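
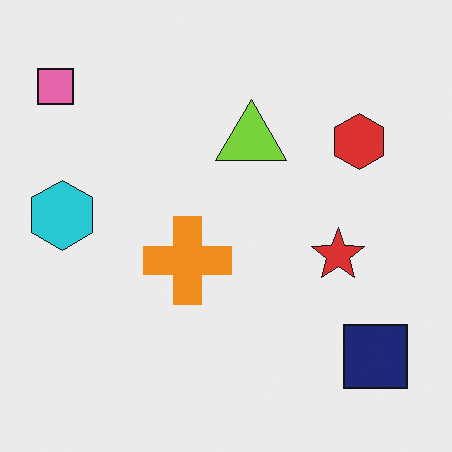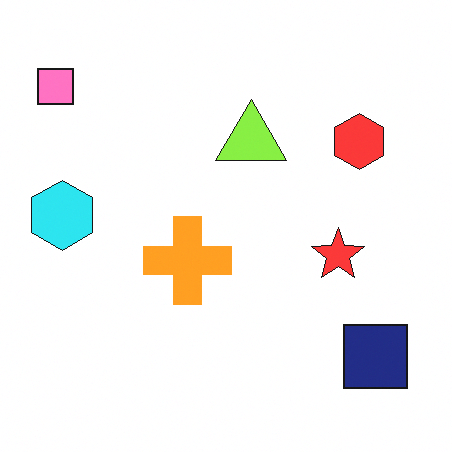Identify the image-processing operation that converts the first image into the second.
Brightened a little.

Every pixel — background and shapes alike — is uniformly brightened.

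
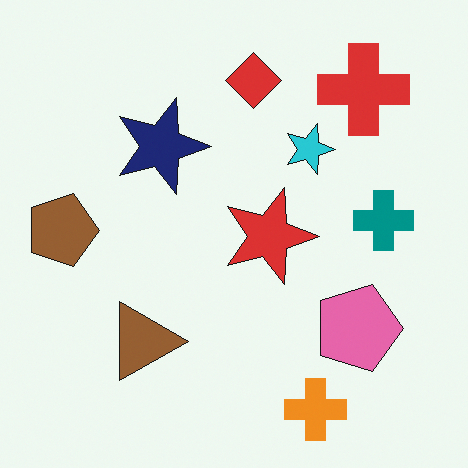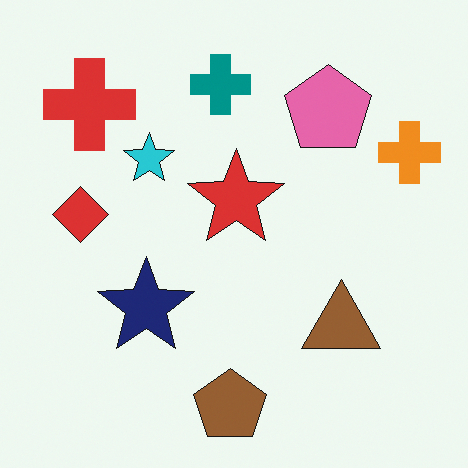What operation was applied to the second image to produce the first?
This is the original image rotated 90° clockwise.

The red cross sits in the top-left of the second image and the top-right of the first — consistent with a whole-image 90° clockwise rotation.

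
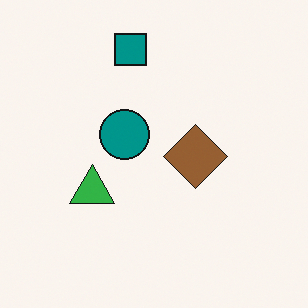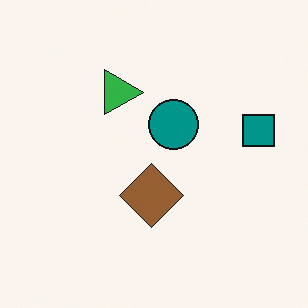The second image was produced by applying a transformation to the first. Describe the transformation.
The transformation is: rotated 90° clockwise.

The teal square sits in the top of the first image and the right of the second — consistent with a whole-image 90° clockwise rotation.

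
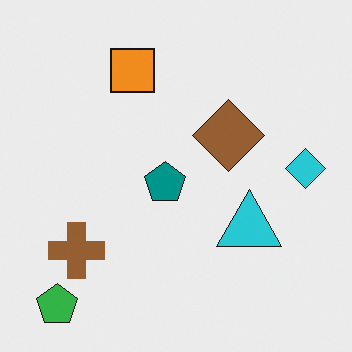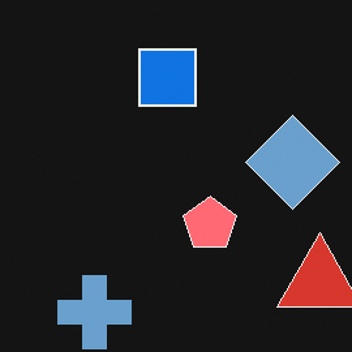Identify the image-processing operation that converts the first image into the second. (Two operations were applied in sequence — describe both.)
The transformation is: color-inverted (negative), then cropped slightly and scaled back up.

The light background has become dark and every shape's color is its complement — a photographic negative. The visible shapes are larger and the field of view is narrower; shapes near the original edges may be partly or wholly outside the frame — a crop-and-rescale.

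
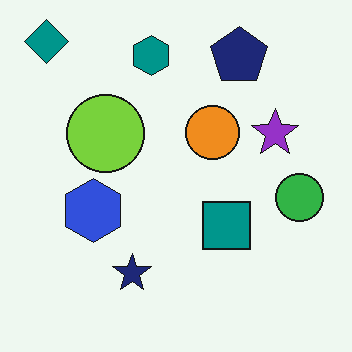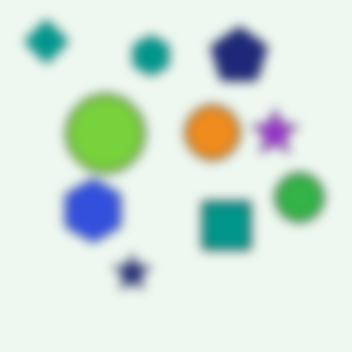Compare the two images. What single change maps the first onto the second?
The second image is the first heavily blurred.

Shape edges and outlines are uniformly softened across the whole image.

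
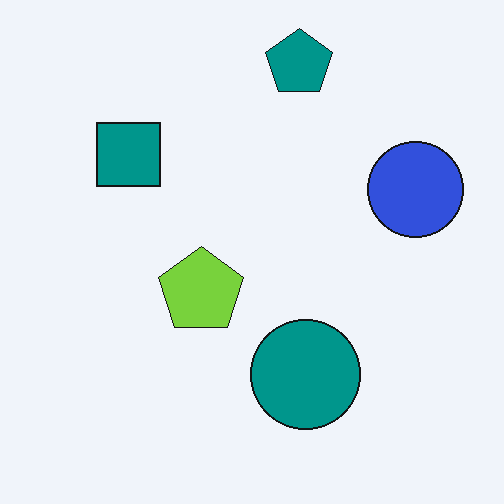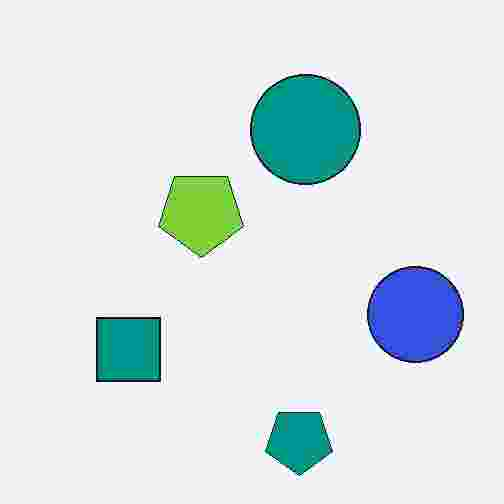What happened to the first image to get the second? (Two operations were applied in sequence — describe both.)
The image was flipped vertically (top ↔ bottom), then heavily JPEG-compressed with obvious blocking artifacts.

The teal pentagon is in the top of the first image and the bottom of the second — shapes on opposite sides of the horizontal midline have swapped in a mirror flip. Blocky 8×8 compression artifacts appear around shape edges and the flat background shows ringing — characteristic JPEG degradation.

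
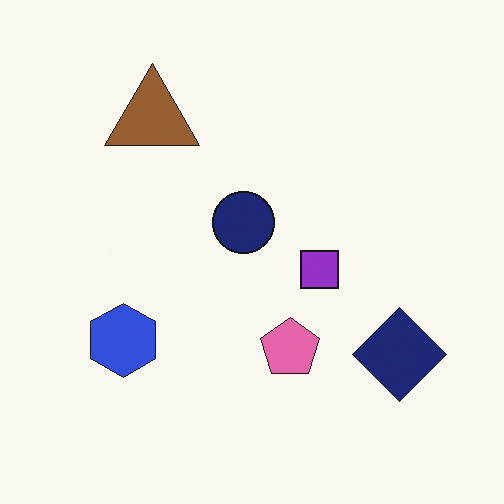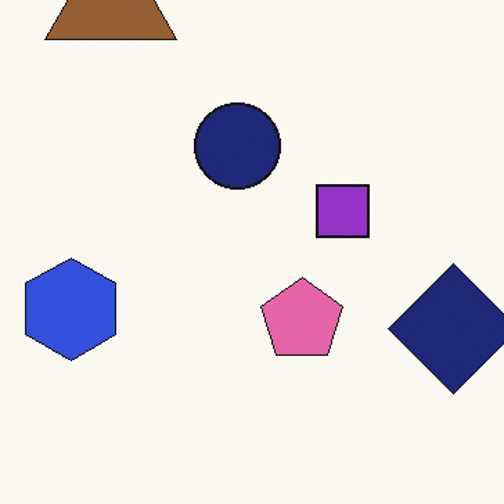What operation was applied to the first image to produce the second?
The transformation is: cropped slightly and scaled back up.

The visible shapes are larger and the field of view is narrower; shapes near the original edges may be partly or wholly outside the frame — a crop-and-rescale.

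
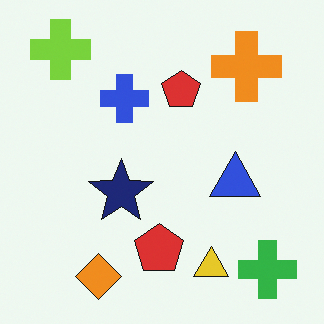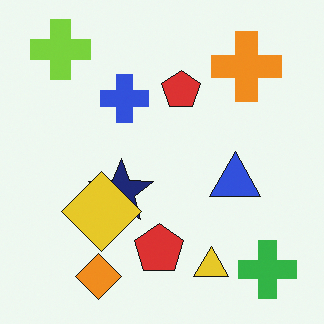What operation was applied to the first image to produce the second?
This is the original image overlaid with an additional yellow diamond.

A yellow diamond appears in the second image that is absent from the first.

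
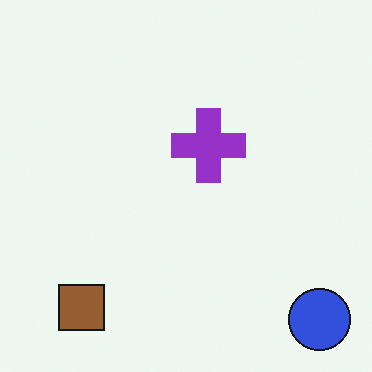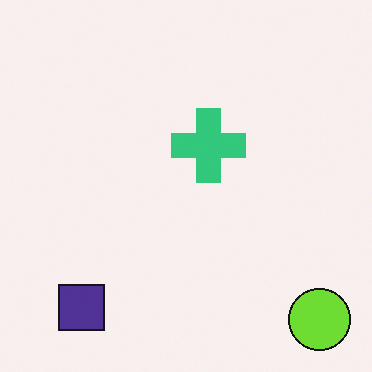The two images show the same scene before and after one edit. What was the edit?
The image was hue-shifted by a large amount.

Every shape's color has rotated by the same amount around the hue wheel — a uniform hue shift.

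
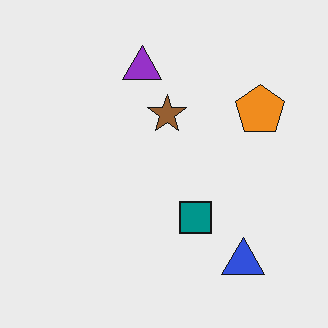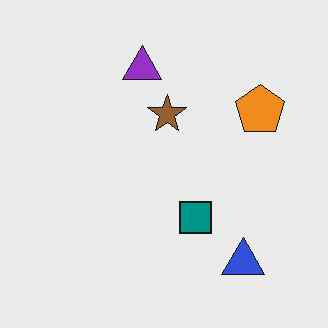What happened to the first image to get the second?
The image was given moderate JPEG compression.

Blocky 8×8 compression artifacts appear around shape edges and the flat background shows ringing — characteristic JPEG degradation.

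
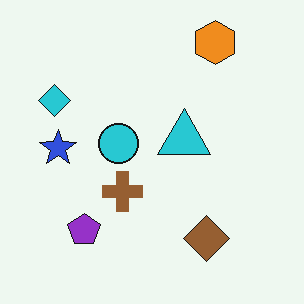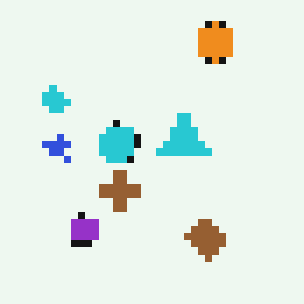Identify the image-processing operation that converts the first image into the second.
Moderately pixelated.

Shapes are reduced to large square blocks; fine edges and outlines are lost — a downscale-then-upscale (mosaic) effect.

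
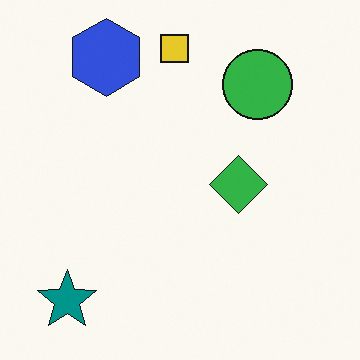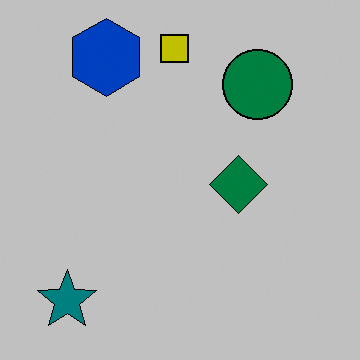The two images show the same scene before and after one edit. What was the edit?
The second image is the first heavily posterized to just a handful of flat colors.

Each flat color has snapped to a coarser quantized level — most visibly, the near-white background has dropped to a flat grey.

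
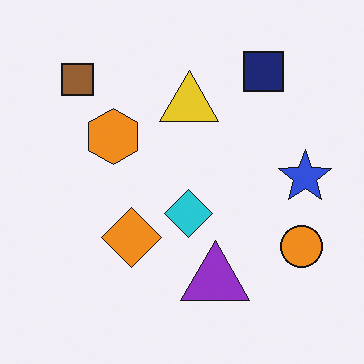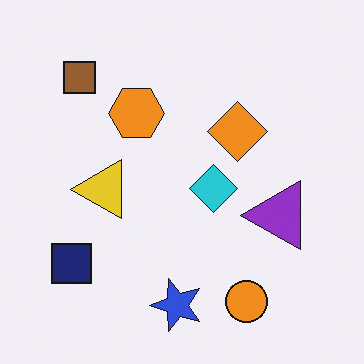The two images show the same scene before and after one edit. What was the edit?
The second image is the first transposed (reflected across the top-left ↔ bottom-right diagonal).

Shapes have swapped their row and column positions — what was in the top-right is now in the bottom-left — a diagonal reflection.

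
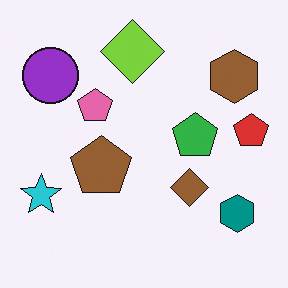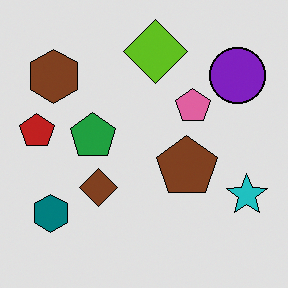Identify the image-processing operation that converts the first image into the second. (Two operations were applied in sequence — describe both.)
The second image is the first flipped horizontally (left ↔ right), then moderately posterized.

The red pentagon is in the right of the first image and the left of the second — shapes on opposite sides of the vertical midline have swapped in a mirror flip. Each flat color has snapped to a coarser quantized level — most visibly, the near-white background has dropped to a flat grey.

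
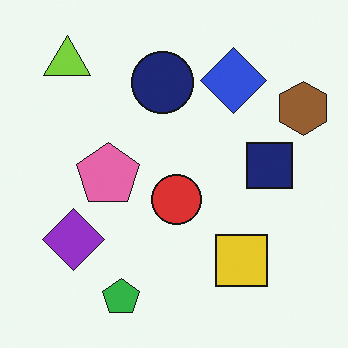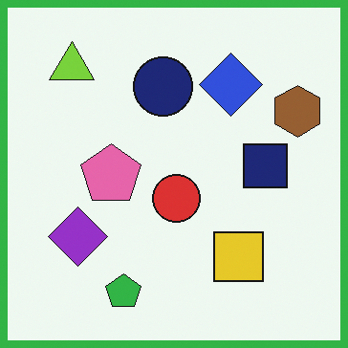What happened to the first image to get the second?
The image was framed with a green border.

A solid green frame runs around the edge of the second image, with the content slightly shrunk inside it.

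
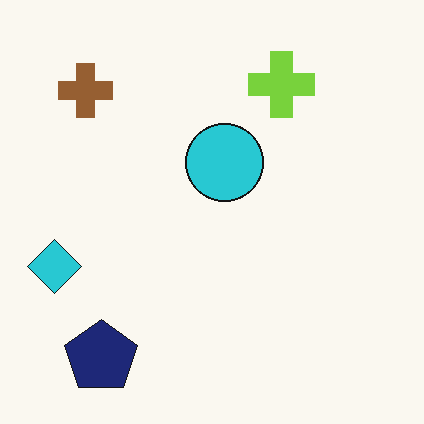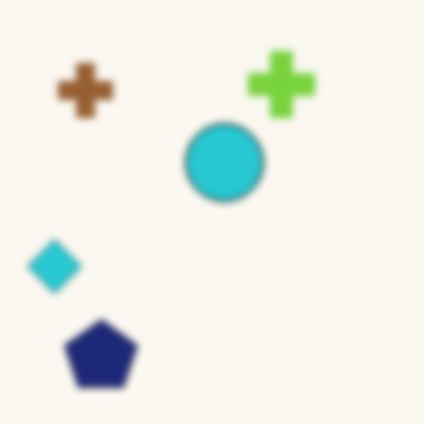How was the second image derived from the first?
Noticeably gaussian-blurred.

Shape edges and outlines are uniformly softened across the whole image.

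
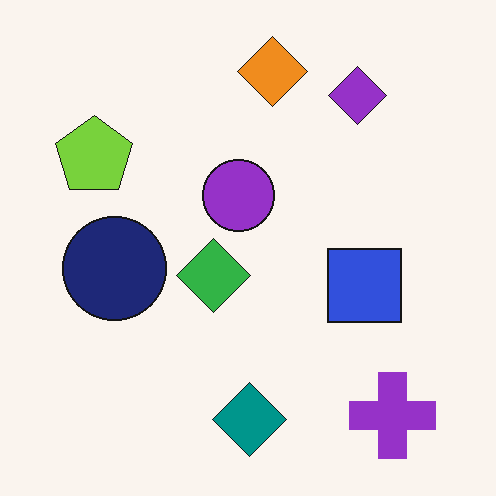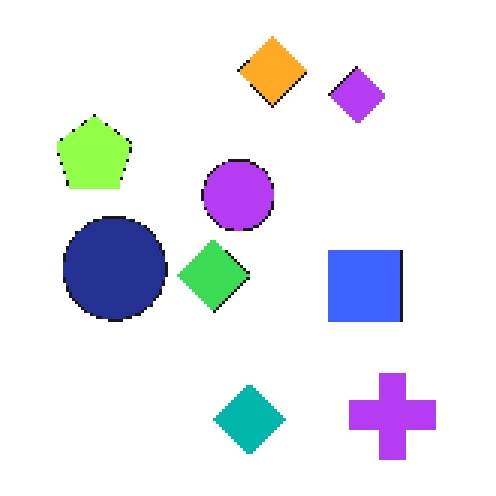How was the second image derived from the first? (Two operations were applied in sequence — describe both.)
The transformation is: slightly brightened, then lightly pixelated (a mild mosaic effect).

Every pixel — background and shapes alike — is uniformly brightened. Shapes are reduced to large square blocks; fine edges and outlines are lost — a downscale-then-upscale (mosaic) effect.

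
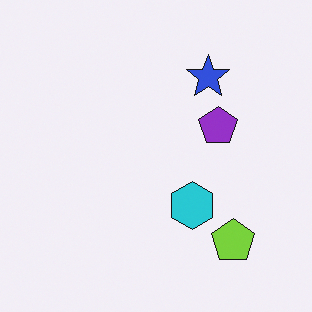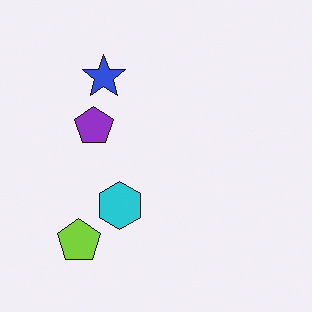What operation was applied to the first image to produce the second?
This is the original image flipped horizontally (left ↔ right).

The lime pentagon is in the bottom-right of the first image and the bottom-left of the second — shapes on opposite sides of the vertical midline have swapped in a mirror flip.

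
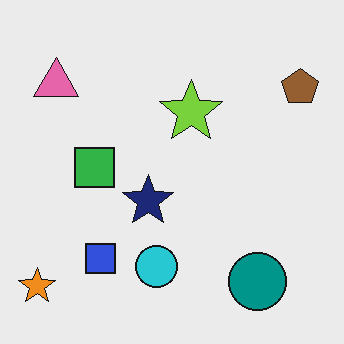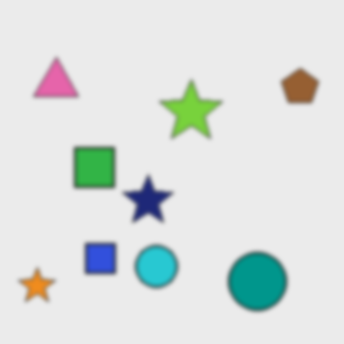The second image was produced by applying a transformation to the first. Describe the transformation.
It was given a subtle gaussian blur.

Shape edges and outlines are uniformly softened across the whole image.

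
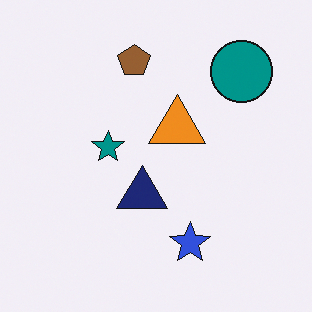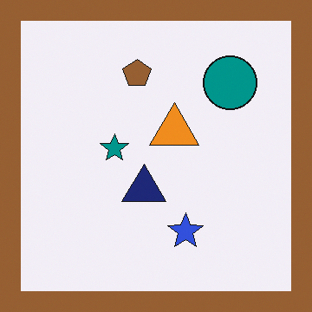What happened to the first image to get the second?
Framed with a brown border.

A solid brown frame runs around the edge of the second image, with the content slightly shrunk inside it.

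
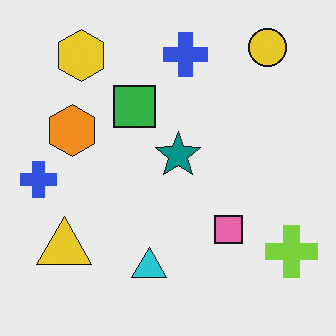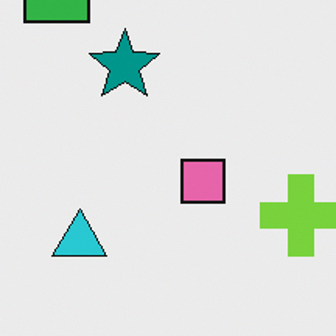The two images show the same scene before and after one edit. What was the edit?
The transformation is: cropped slightly and scaled back up.

The visible shapes are larger and the field of view is narrower; shapes near the original edges may be partly or wholly outside the frame — a crop-and-rescale.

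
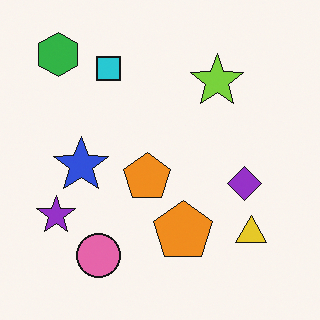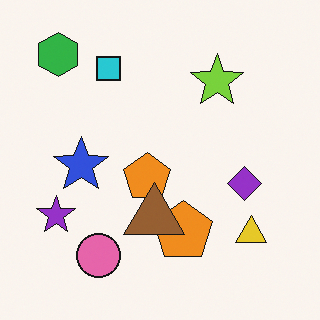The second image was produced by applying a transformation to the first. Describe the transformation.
Overlaid with an additional brown triangle.

A brown triangle appears in the second image that is absent from the first.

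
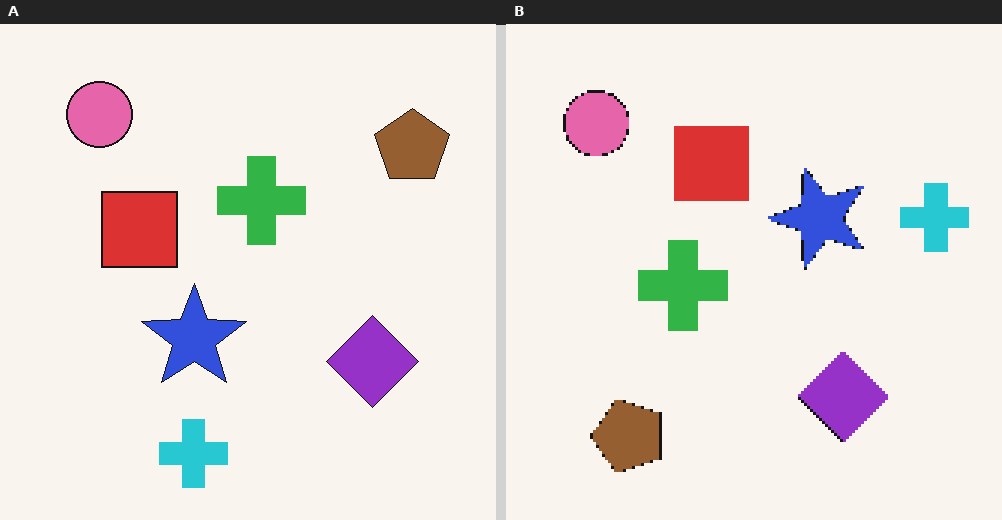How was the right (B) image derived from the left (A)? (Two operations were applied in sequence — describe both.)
The image was transposed (reflected across the top-left ↔ bottom-right diagonal), then lightly pixelated (a mild mosaic effect).

Shapes have swapped their row and column positions — what was in the top-right is now in the bottom-left — a diagonal reflection. Shapes are reduced to large square blocks; fine edges and outlines are lost — a downscale-then-upscale (mosaic) effect.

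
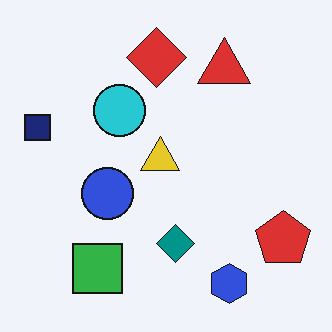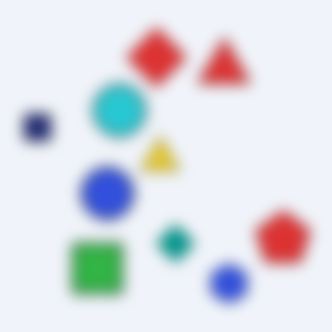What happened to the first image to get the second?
Strongly gaussian-blurred.

Shape edges and outlines are uniformly softened across the whole image.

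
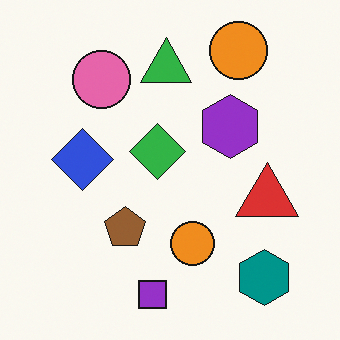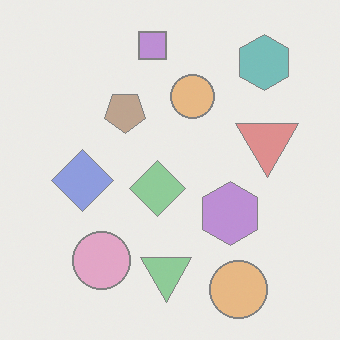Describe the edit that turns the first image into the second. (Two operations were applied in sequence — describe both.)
The image was washed out (contrast reduced), then flipped vertically (top ↔ bottom).

Tones are pushed toward mid-grey across the whole image — a global contrast change. The purple square is in the bottom of the first image and the top of the second — shapes on opposite sides of the horizontal midline have swapped in a mirror flip.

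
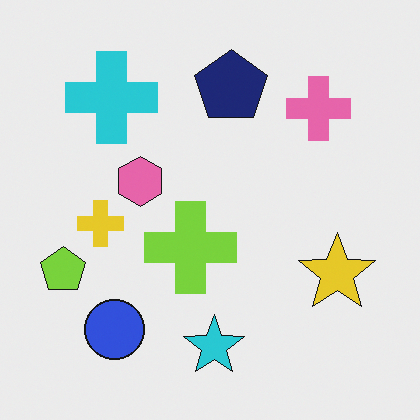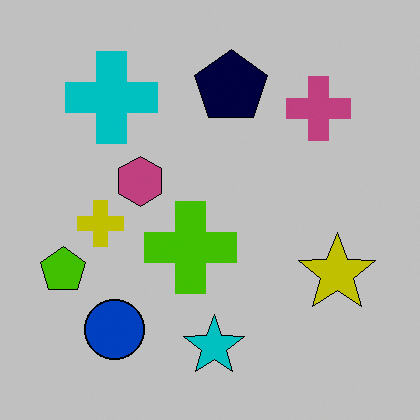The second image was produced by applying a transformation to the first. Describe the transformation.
It was heavily posterized to just a handful of flat colors.

Each flat color has snapped to a coarser quantized level — most visibly, the near-white background has dropped to a flat grey.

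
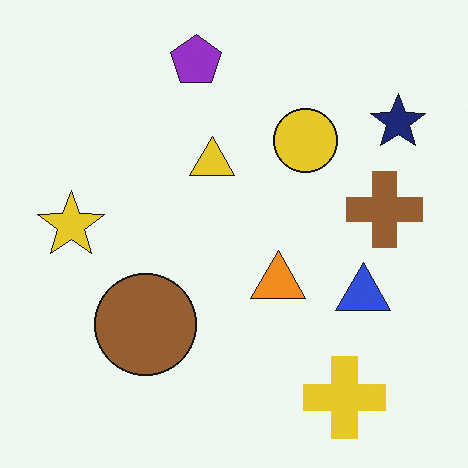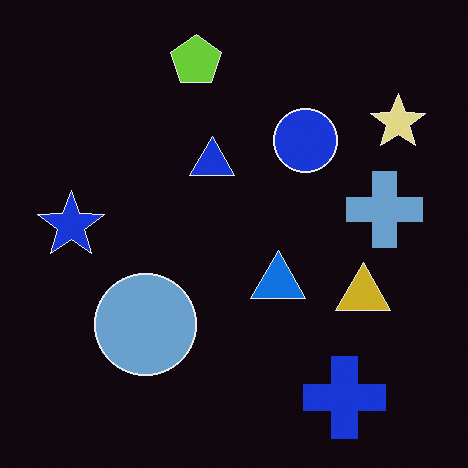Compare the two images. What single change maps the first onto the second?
The second image is the first color-inverted (negative).

The light background has become dark and every shape's color is its complement — a photographic negative.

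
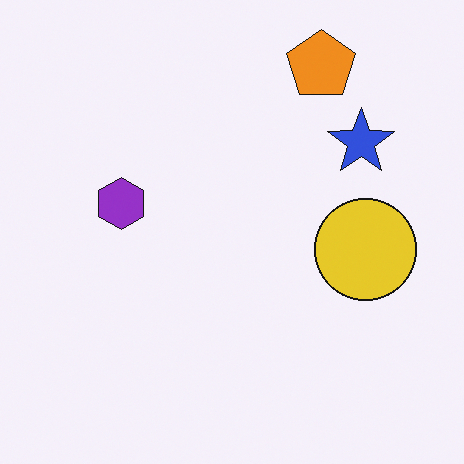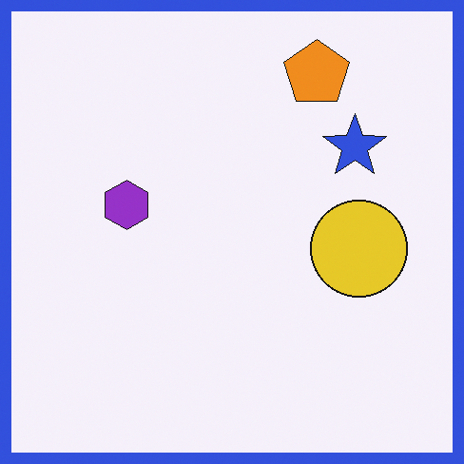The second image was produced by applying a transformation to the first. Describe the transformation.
The second image is the first framed with a blue border.

A solid blue frame runs around the edge of the second image, with the content slightly shrunk inside it.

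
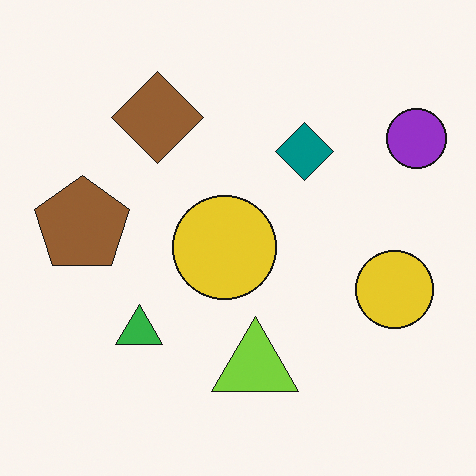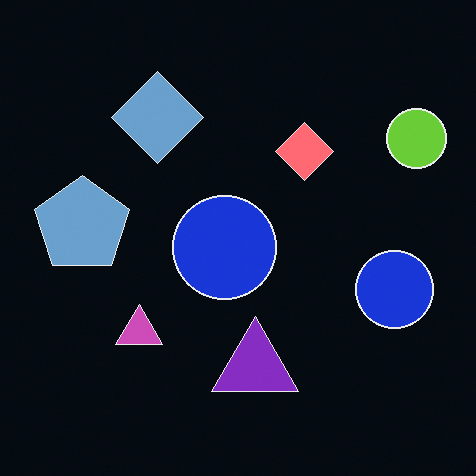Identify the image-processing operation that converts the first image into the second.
It was color-inverted (negative).

The light background has become dark and every shape's color is its complement — a photographic negative.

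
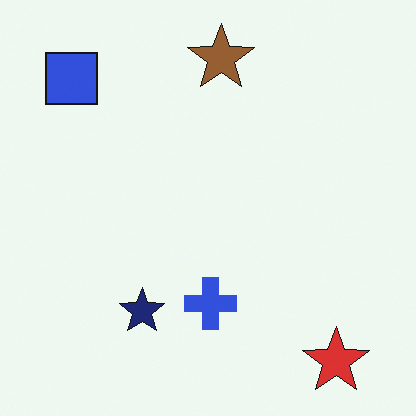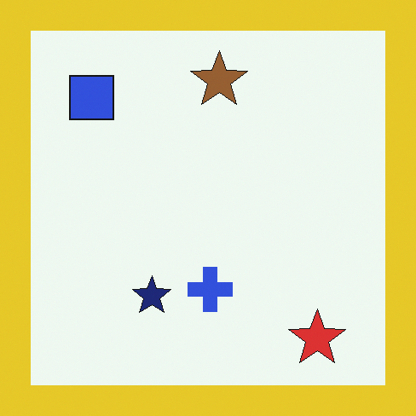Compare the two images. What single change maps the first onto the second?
It was framed with a yellow border.

A solid yellow frame runs around the edge of the second image, with the content slightly shrunk inside it.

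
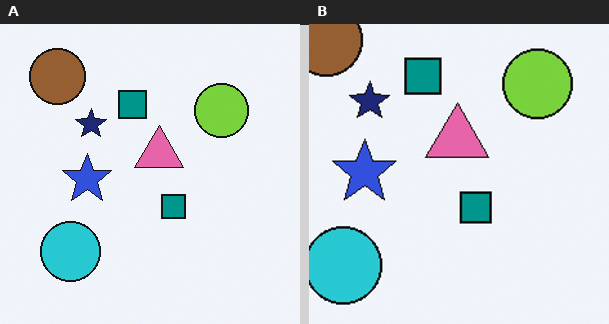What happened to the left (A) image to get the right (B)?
It was cropped to a modestly smaller region and rescaled.

The visible shapes are larger and the field of view is narrower; shapes near the original edges may be partly or wholly outside the frame — a crop-and-rescale.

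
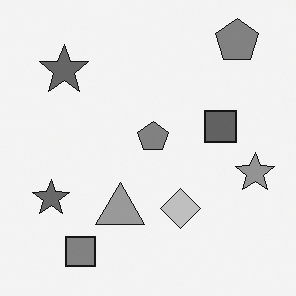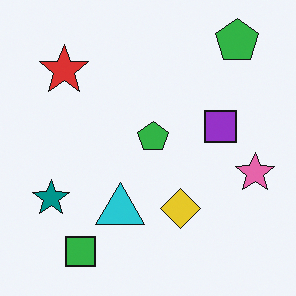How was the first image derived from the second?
Converted to grayscale.

All color is removed — every shape is now a shade of grey.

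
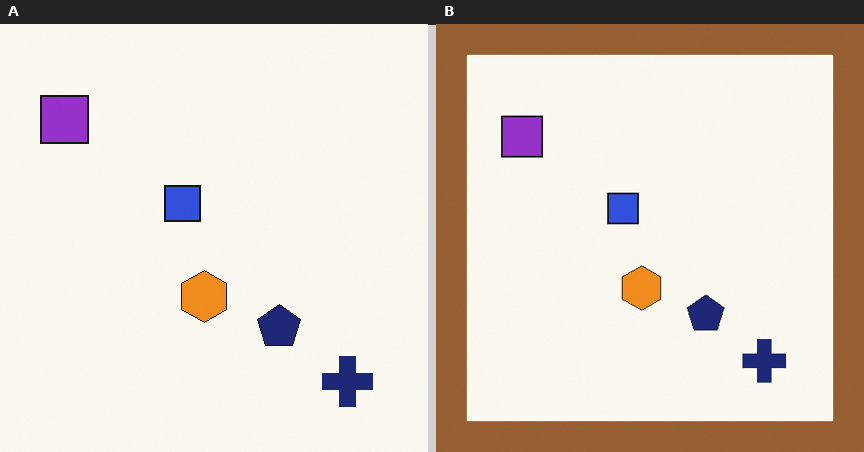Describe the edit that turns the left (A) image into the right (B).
The right (B) image is the left (A) framed with a brown border.

A solid brown frame runs around the edge of the right (B) image, with the content slightly shrunk inside it.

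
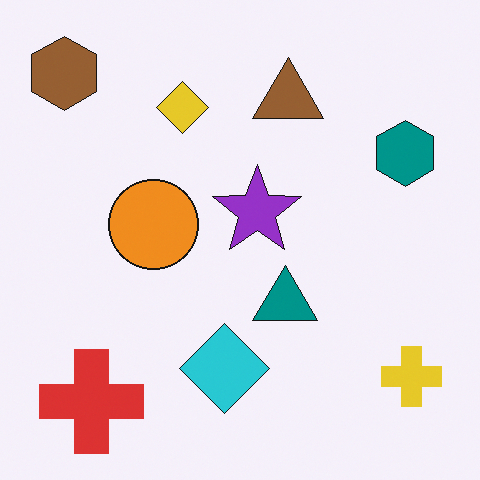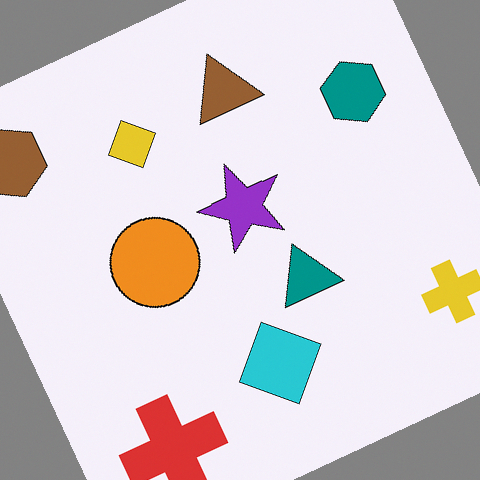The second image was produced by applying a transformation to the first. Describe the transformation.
The image was rotated counter-clockwise by a moderate amount.

Every shape is tilted by the same angle and the image corners show triangular fill wedges — a whole-image rotation by a non-right angle.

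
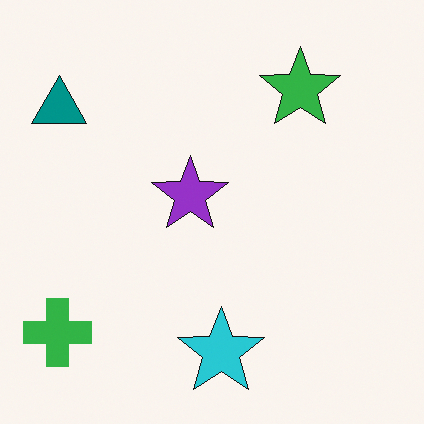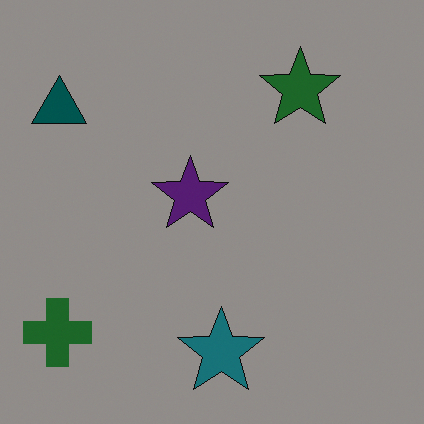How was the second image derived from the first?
The second image is the first substantially darkened.

Every pixel — background and shapes alike — is uniformly darkened.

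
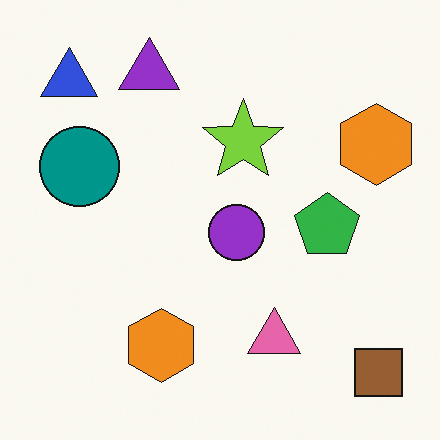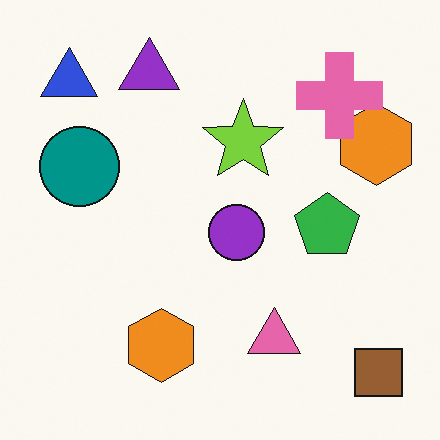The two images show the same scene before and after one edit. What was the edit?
The second image is the first overlaid with an additional pink cross.

A pink cross appears in the second image that is absent from the first.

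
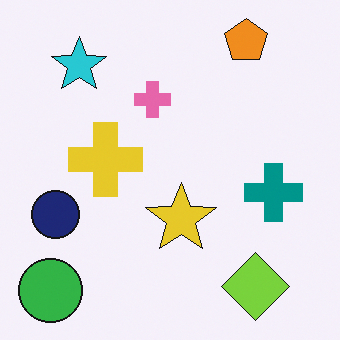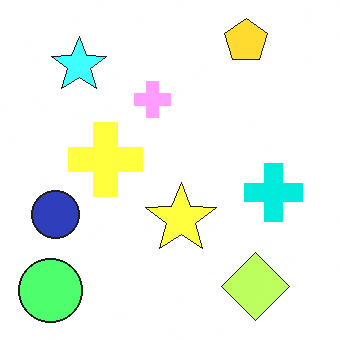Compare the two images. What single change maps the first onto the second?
It was substantially brightened.

Every pixel — background and shapes alike — is uniformly brightened.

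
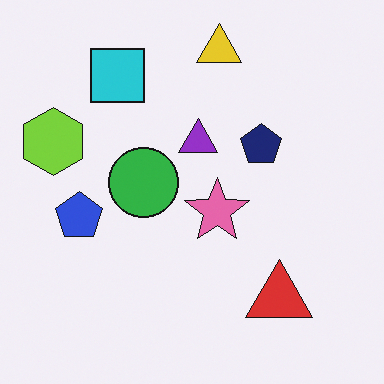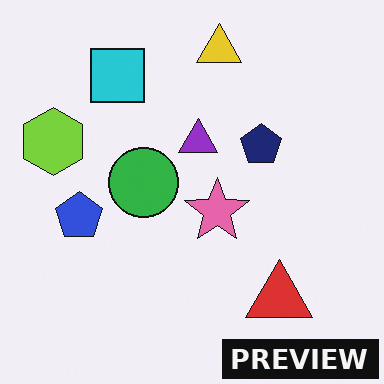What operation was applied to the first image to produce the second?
This is the original image watermarked with the text "PREVIEW" in the lower-right corner.

A dark label reading "PREVIEW" appears in the lower-right corner.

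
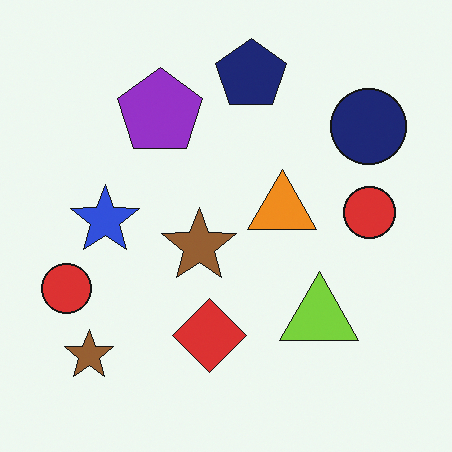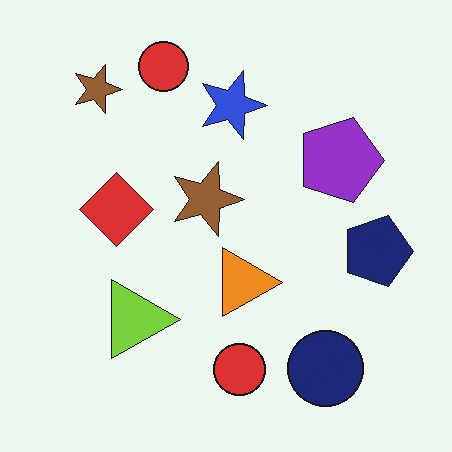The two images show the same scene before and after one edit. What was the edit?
It was rotated 90° clockwise.

The navy circle sits in the top-right of the first image and the bottom-right of the second — consistent with a whole-image 90° clockwise rotation.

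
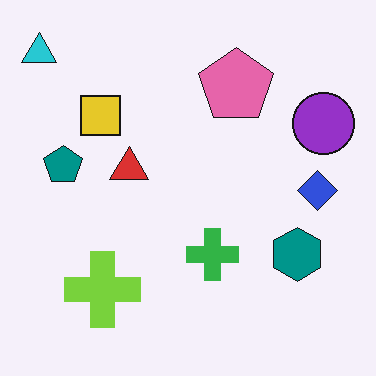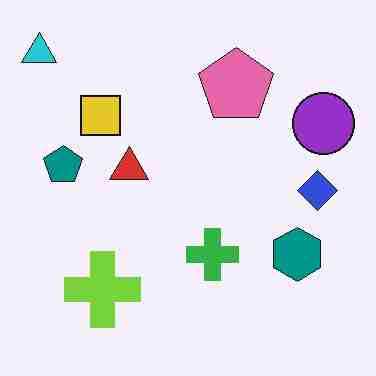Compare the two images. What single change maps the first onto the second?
Heavily JPEG-compressed with obvious blocking artifacts.

Blocky 8×8 compression artifacts appear around shape edges and the flat background shows ringing — characteristic JPEG degradation.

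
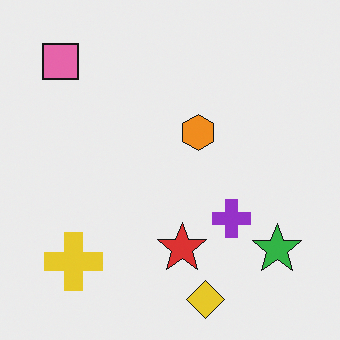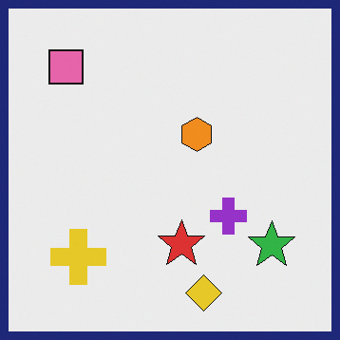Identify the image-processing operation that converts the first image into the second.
It was framed with a navy border.

A solid navy frame runs around the edge of the second image, with the content slightly shrunk inside it.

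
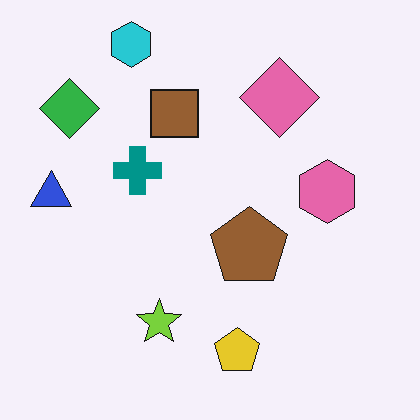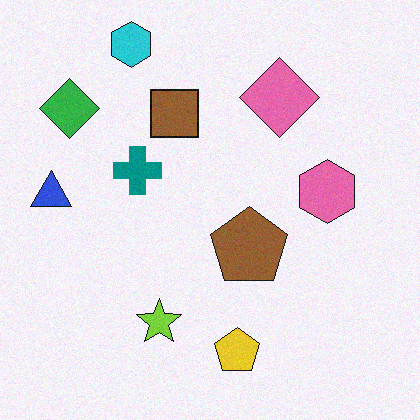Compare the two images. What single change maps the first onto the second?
The transformation is: degraded with a light layer of grain.

Random speckle covers the whole image, including the flat background.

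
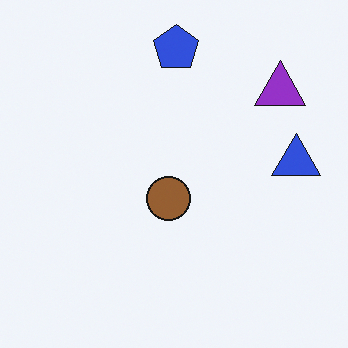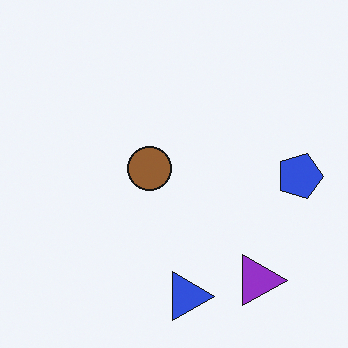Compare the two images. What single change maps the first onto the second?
It was rotated 90° clockwise.

The purple triangle sits in the top-right of the first image and the bottom-right of the second — consistent with a whole-image 90° clockwise rotation.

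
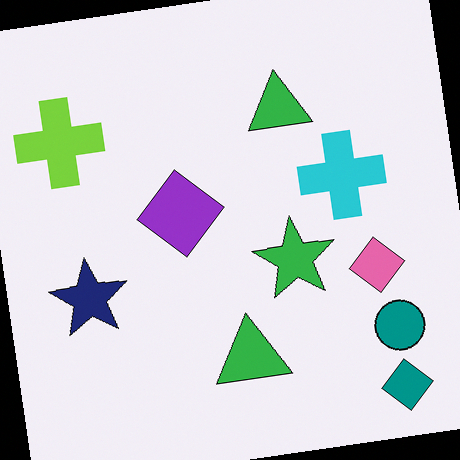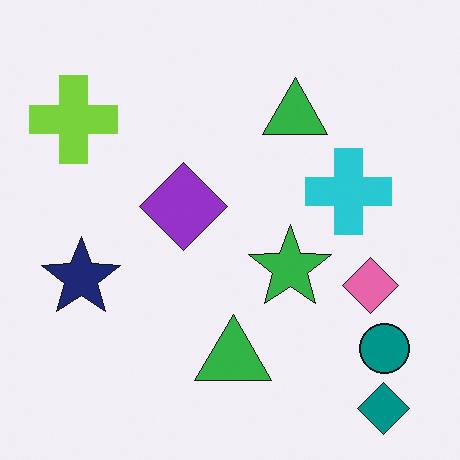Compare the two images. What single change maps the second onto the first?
It was rotated counter-clockwise by a small amount.

Every shape is tilted by the same angle and the image corners show triangular fill wedges — a whole-image rotation by a non-right angle.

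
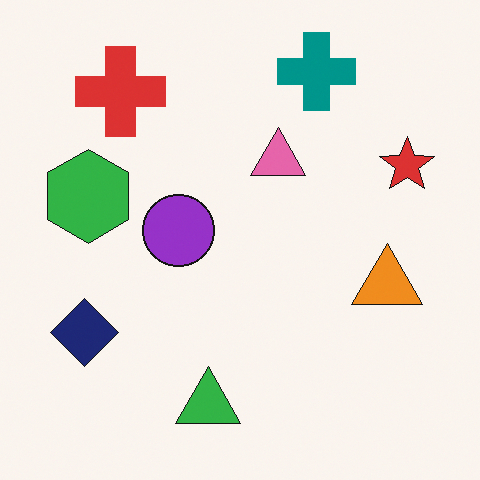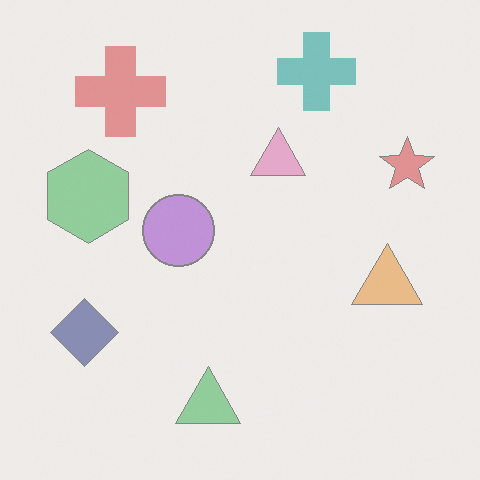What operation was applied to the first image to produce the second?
This is the original image given much lower contrast.

Tones are pushed toward mid-grey across the whole image — a global contrast change.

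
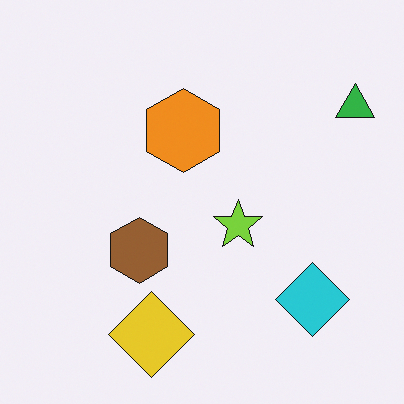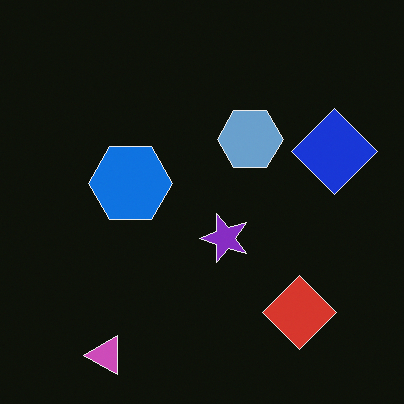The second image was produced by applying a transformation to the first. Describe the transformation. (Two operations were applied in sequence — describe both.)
This is the original image color-inverted (negative), then transposed (reflected across the top-left ↔ bottom-right diagonal).

The light background has become dark and every shape's color is its complement — a photographic negative. Shapes have swapped their row and column positions — what was in the top-right is now in the bottom-left — a diagonal reflection.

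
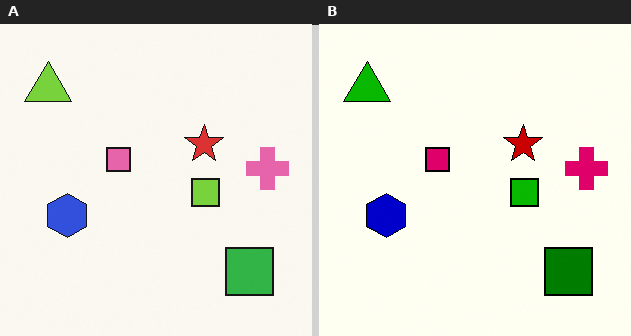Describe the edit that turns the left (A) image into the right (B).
Given much higher contrast.

Tones are pushed away from mid-grey across the whole image — a global contrast change.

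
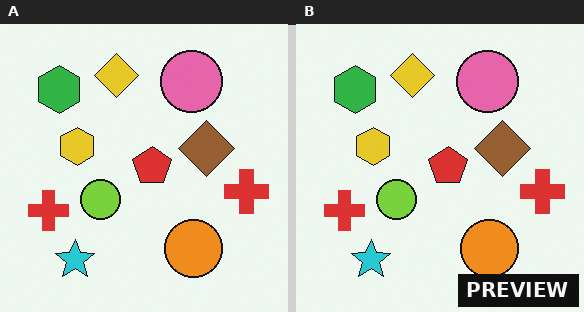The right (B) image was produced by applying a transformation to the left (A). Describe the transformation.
The right (B) image is the left (A) watermarked with the text "PREVIEW" in the lower-right corner.

A dark label reading "PREVIEW" appears in the lower-right corner.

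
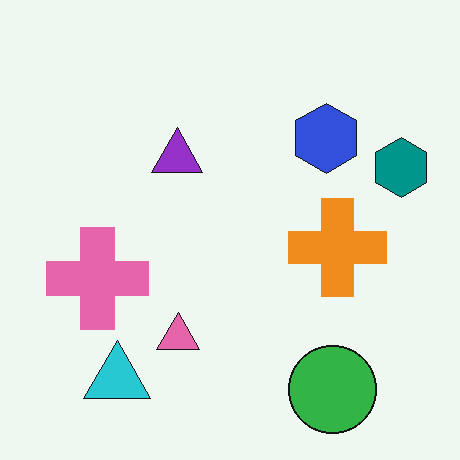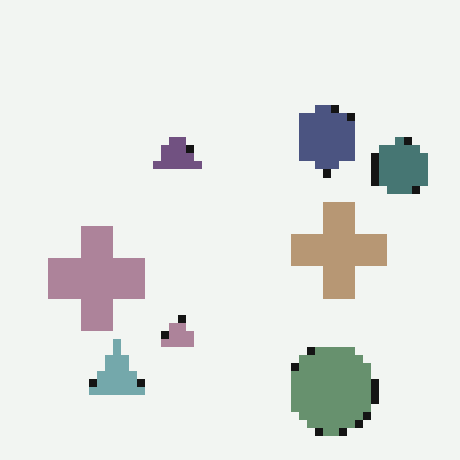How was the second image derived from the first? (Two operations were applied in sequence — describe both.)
The second image is the first heavily desaturated, then pixelated into visible square blocks.

All colors are more muted and greyish — a global saturation change. Shapes are reduced to large square blocks; fine edges and outlines are lost — a downscale-then-upscale (mosaic) effect.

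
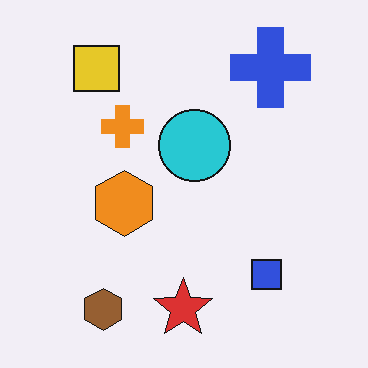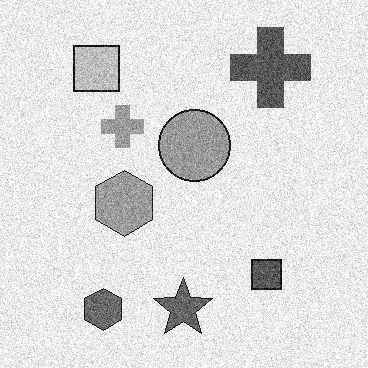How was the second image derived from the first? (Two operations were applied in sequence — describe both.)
The second image is the first degraded with strong gaussian noise, then converted to grayscale.

Random speckle covers the whole image, including the flat background. All color is removed — every shape is now a shade of grey.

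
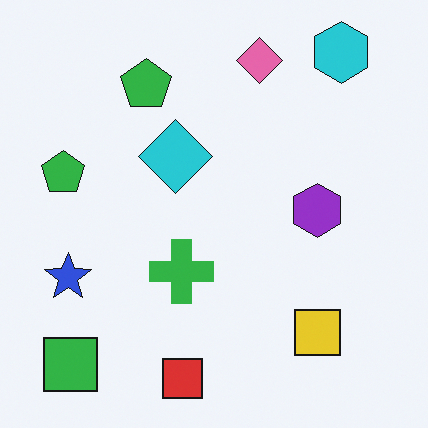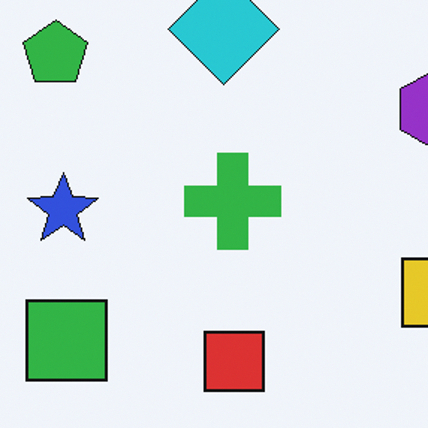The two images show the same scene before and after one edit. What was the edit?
The second image is the first cropped slightly and scaled back up.

The visible shapes are larger and the field of view is narrower; shapes near the original edges may be partly or wholly outside the frame — a crop-and-rescale.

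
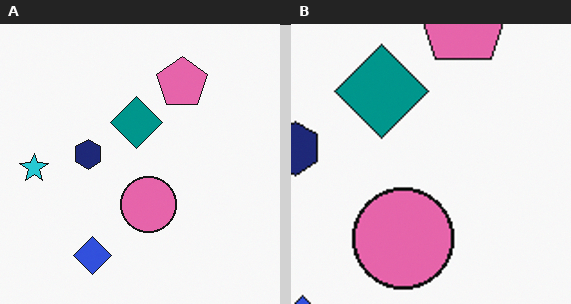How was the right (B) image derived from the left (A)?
The transformation is: cropped tightly and scaled back up.

The visible shapes are larger and the field of view is narrower; shapes near the original edges may be partly or wholly outside the frame — a crop-and-rescale.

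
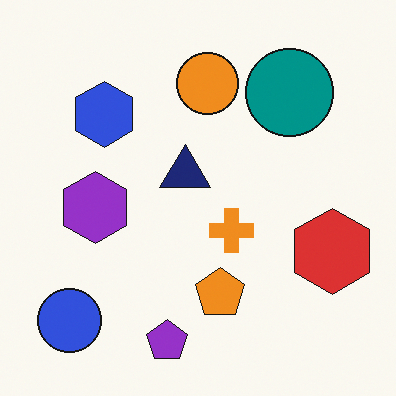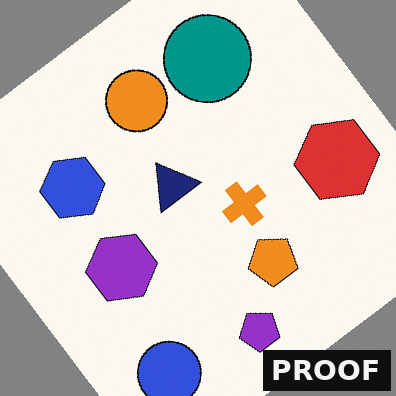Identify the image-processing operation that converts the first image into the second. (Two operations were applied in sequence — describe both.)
The transformation is: rotated counter-clockwise by a large amount — several tens of degrees, then watermarked with the text "PROOF" in the lower-right corner.

Every shape is tilted by the same angle and the image corners show triangular fill wedges — a whole-image rotation by a non-right angle. A dark label reading "PROOF" appears in the lower-right corner.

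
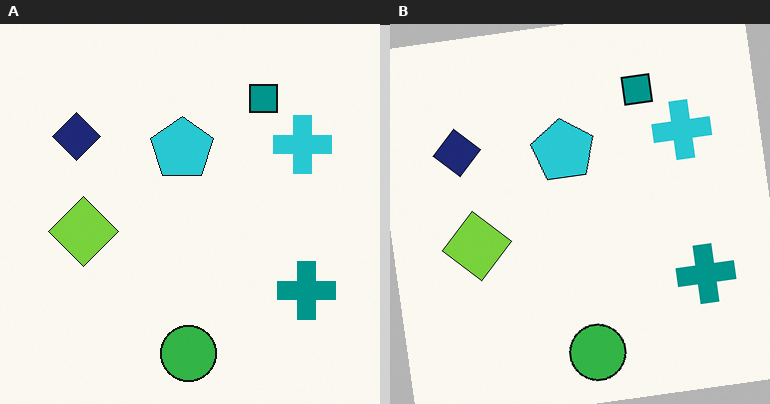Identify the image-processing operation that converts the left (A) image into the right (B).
The right (B) image is the left (A) rotated counter-clockwise by a few degrees.

Every shape is tilted by the same angle and the image corners show triangular fill wedges — a whole-image rotation by a non-right angle.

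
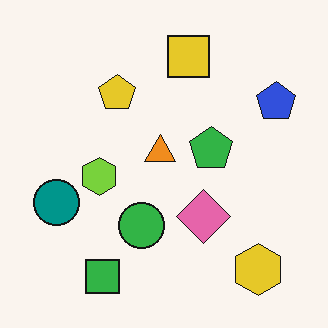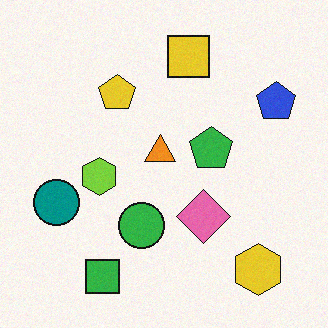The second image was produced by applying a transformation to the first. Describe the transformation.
The transformation is: degraded with a light layer of grain.

Random speckle covers the whole image, including the flat background.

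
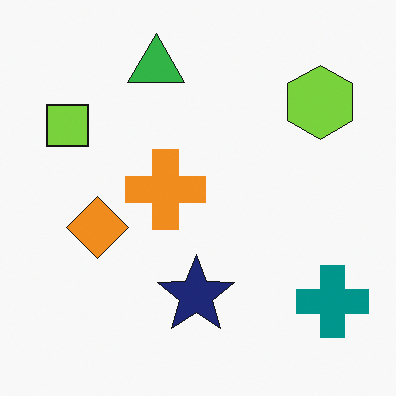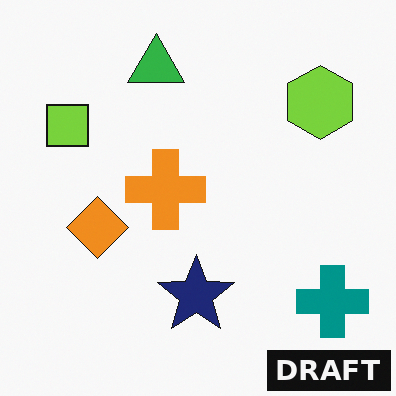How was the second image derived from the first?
Watermarked with the text "DRAFT" in the lower-right corner.

A dark label reading "DRAFT" appears in the lower-right corner.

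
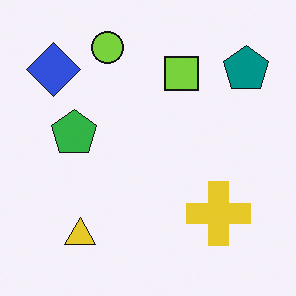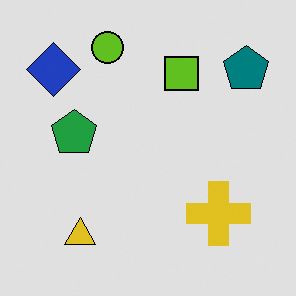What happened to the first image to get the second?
The second image is the first posterized to a reduced palette.

Each flat color has snapped to a coarser quantized level — most visibly, the near-white background has dropped to a flat grey.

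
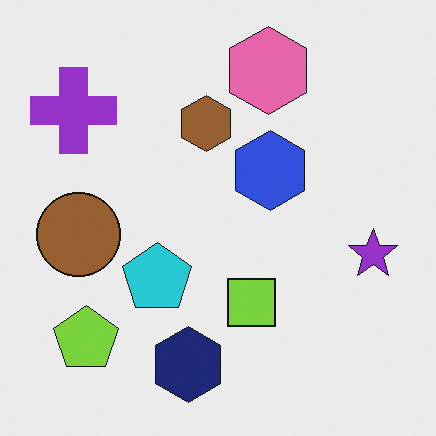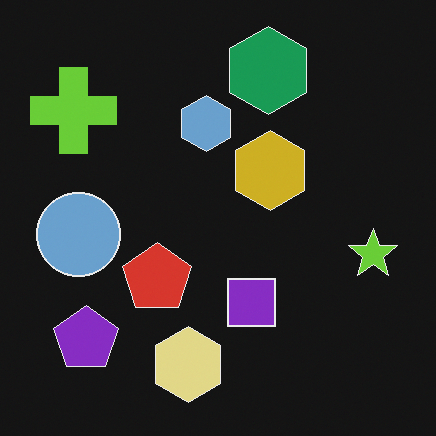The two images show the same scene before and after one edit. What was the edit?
Color-inverted (negative).

The light background has become dark and every shape's color is its complement — a photographic negative.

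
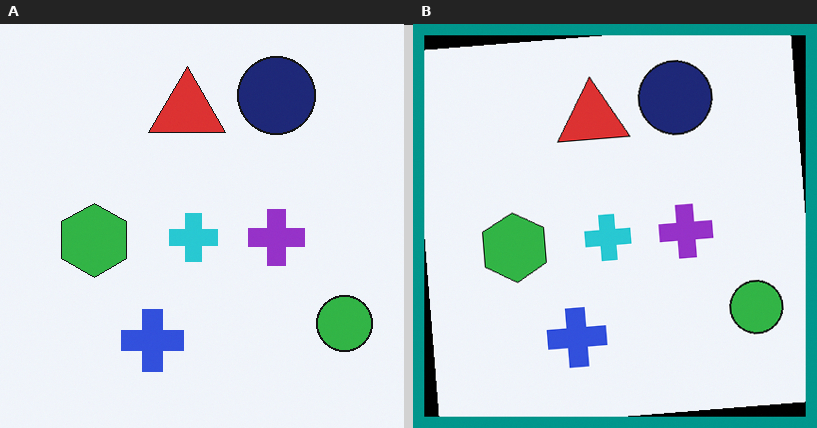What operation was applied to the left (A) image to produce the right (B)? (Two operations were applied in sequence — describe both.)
The image was rotated counter-clockwise by a small amount, then framed with a teal border.

Every shape is tilted by the same angle and the image corners show triangular fill wedges — a whole-image rotation by a non-right angle. A solid teal frame runs around the edge of the right (B) image, with the content slightly shrunk inside it.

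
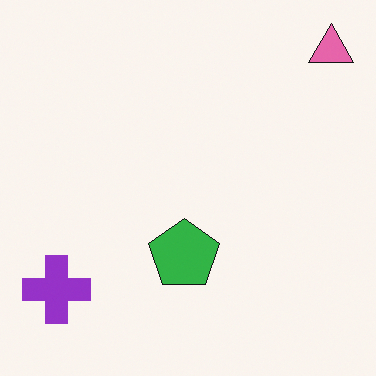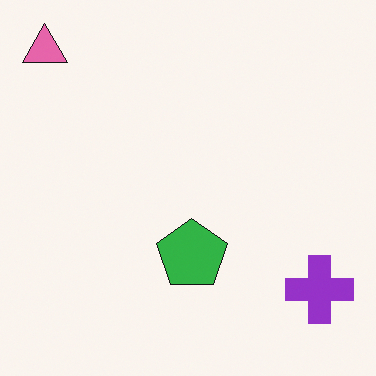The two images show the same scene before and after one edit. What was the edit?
This is the original image flipped horizontally (left ↔ right).

The pink triangle is in the top-right of the first image and the top-left of the second — shapes on opposite sides of the vertical midline have swapped in a mirror flip.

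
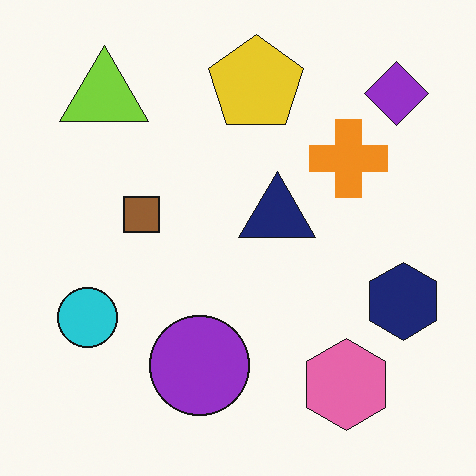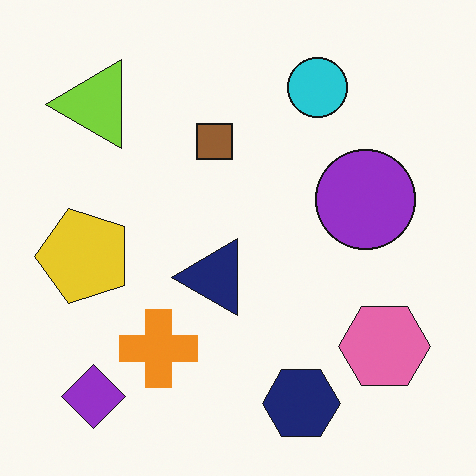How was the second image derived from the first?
The image was transposed (reflected across the top-left ↔ bottom-right diagonal).

Shapes have swapped their row and column positions — what was in the top-right is now in the bottom-left — a diagonal reflection.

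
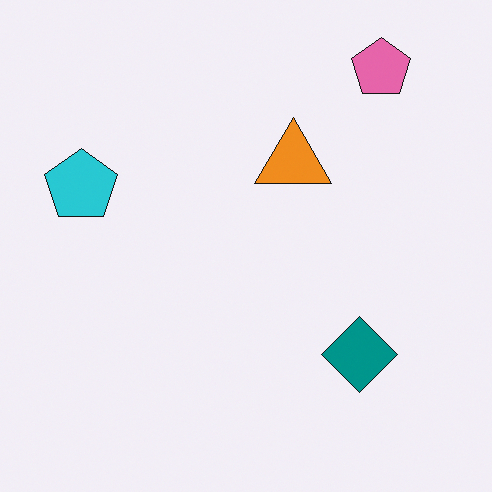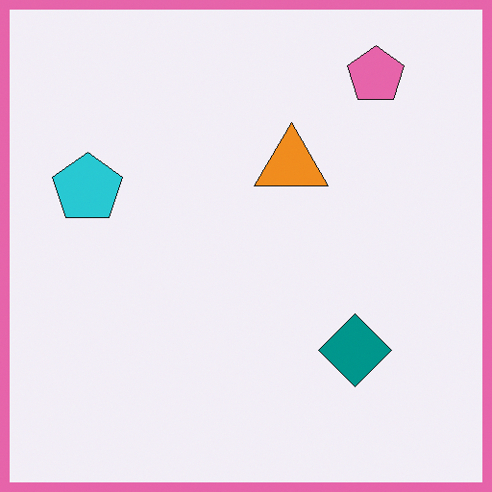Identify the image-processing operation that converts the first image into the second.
The image was framed with a pink border.

A solid pink frame runs around the edge of the second image, with the content slightly shrunk inside it.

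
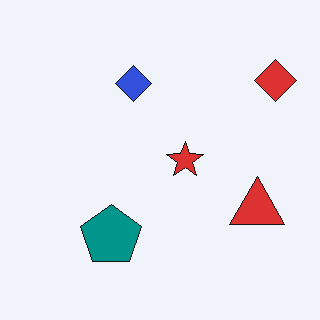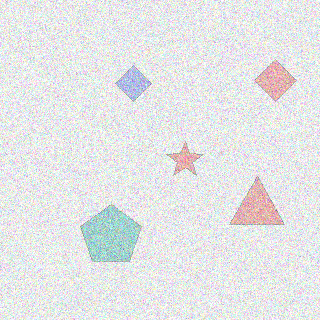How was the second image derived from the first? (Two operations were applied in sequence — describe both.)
The image was washed out (contrast reduced), then degraded with moderate additive noise.

Tones are pushed toward mid-grey across the whole image — a global contrast change. Random speckle covers the whole image, including the flat background.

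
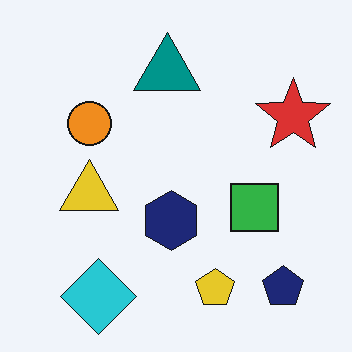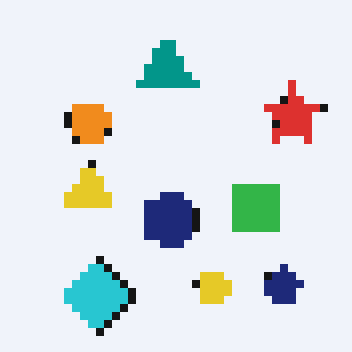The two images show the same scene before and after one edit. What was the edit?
Moderately pixelated.

Shapes are reduced to large square blocks; fine edges and outlines are lost — a downscale-then-upscale (mosaic) effect.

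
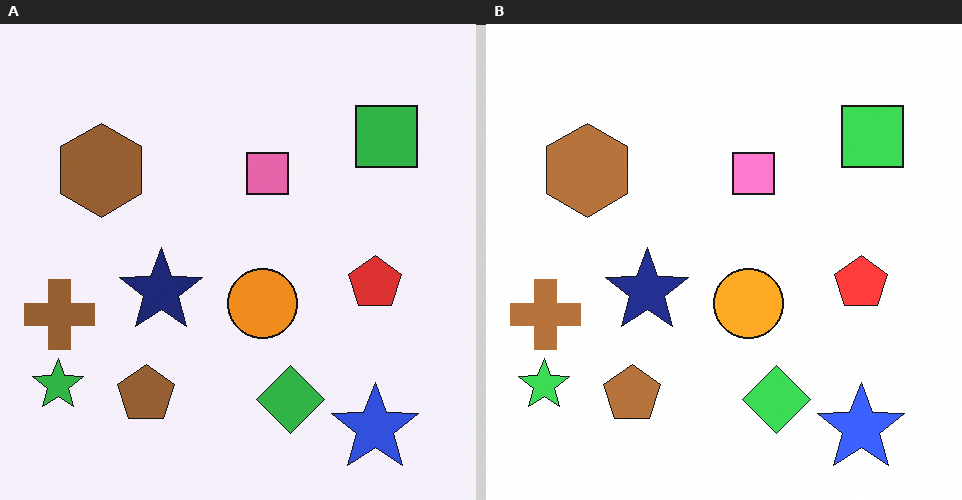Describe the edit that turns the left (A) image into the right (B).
It was slightly brightened.

Every pixel — background and shapes alike — is uniformly brightened.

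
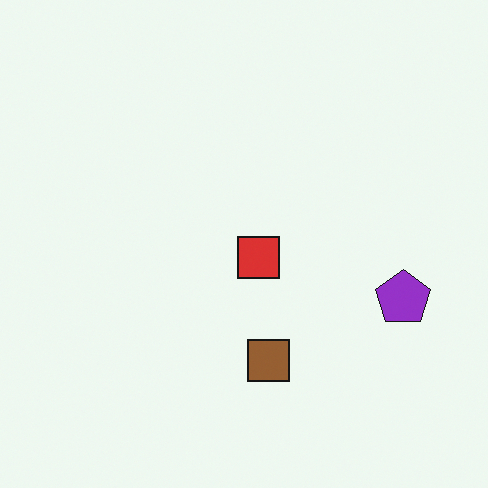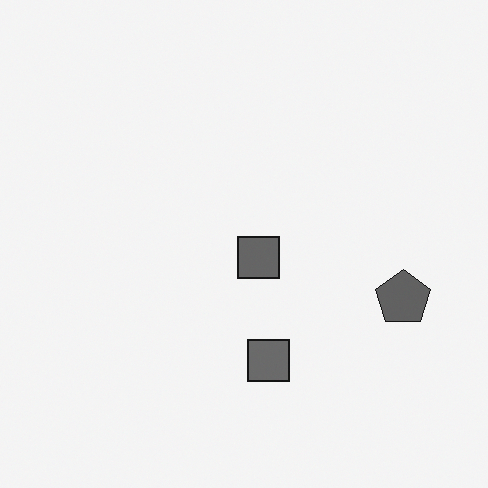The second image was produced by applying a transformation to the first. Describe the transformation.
It was converted to grayscale.

All color is removed — every shape is now a shade of grey.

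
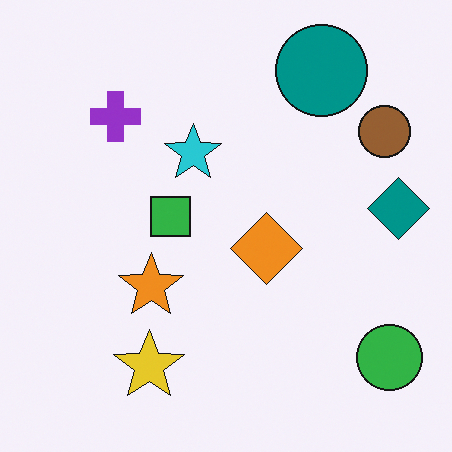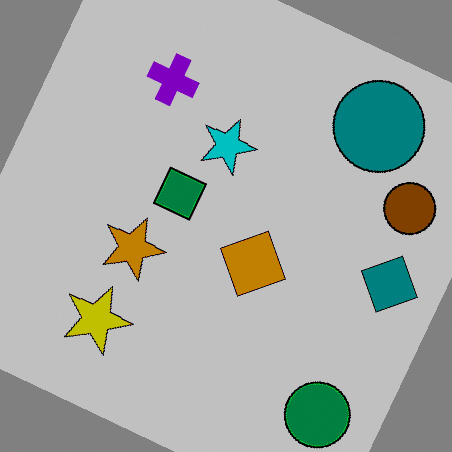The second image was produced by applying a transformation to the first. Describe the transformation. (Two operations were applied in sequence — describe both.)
The image was rotated clockwise by a clearly visible amount, then aggressively posterized.

Every shape is tilted by the same angle and the image corners show triangular fill wedges — a whole-image rotation by a non-right angle. Each flat color has snapped to a coarser quantized level — most visibly, the near-white background has dropped to a flat grey.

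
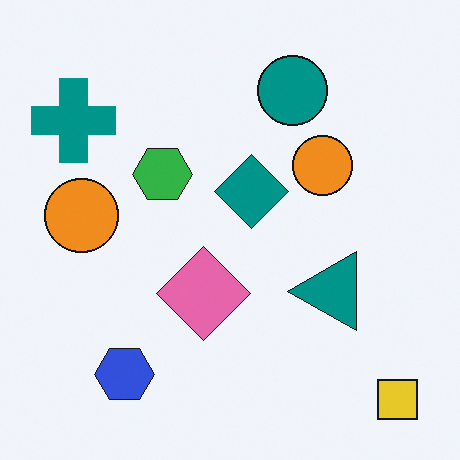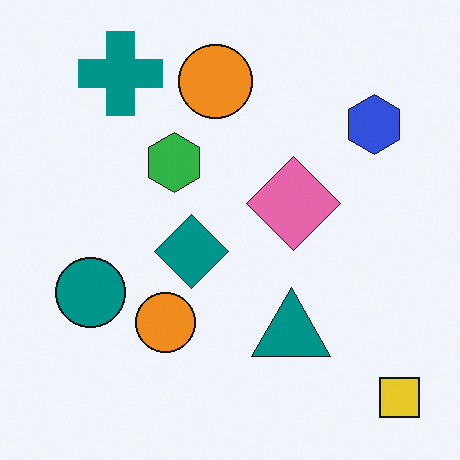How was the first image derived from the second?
The image was transposed (reflected across the top-left ↔ bottom-right diagonal).

Shapes have swapped their row and column positions — what was in the top-right is now in the bottom-left — a diagonal reflection.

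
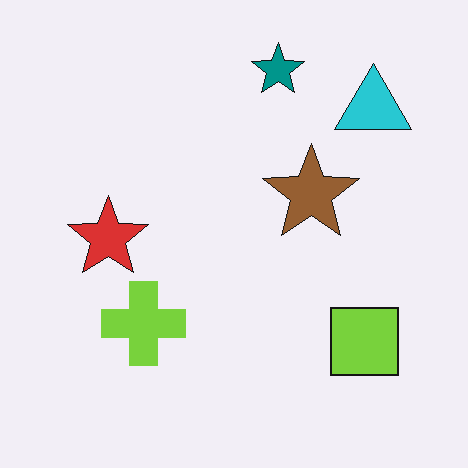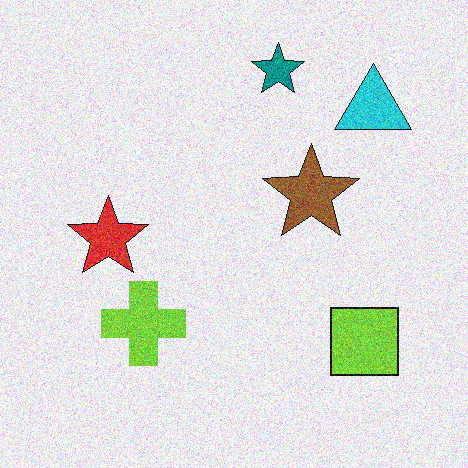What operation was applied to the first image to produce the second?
This is the original image degraded with visible gaussian noise.

Random speckle covers the whole image, including the flat background.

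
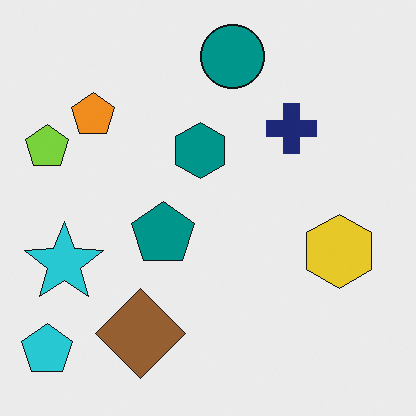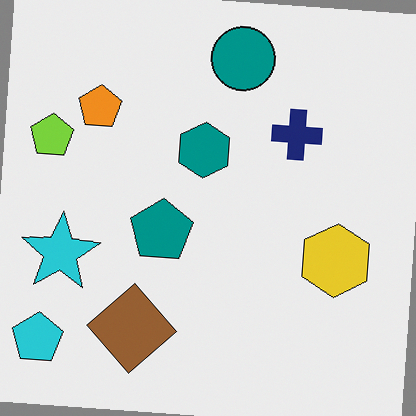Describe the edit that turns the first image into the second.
This is the original image rotated clockwise by a few degrees.

Every shape is tilted by the same angle and the image corners show triangular fill wedges — a whole-image rotation by a non-right angle.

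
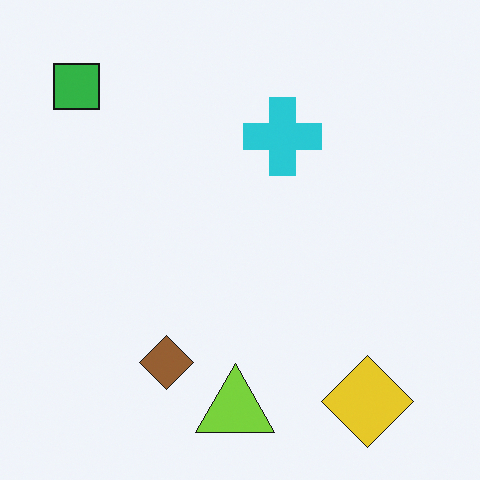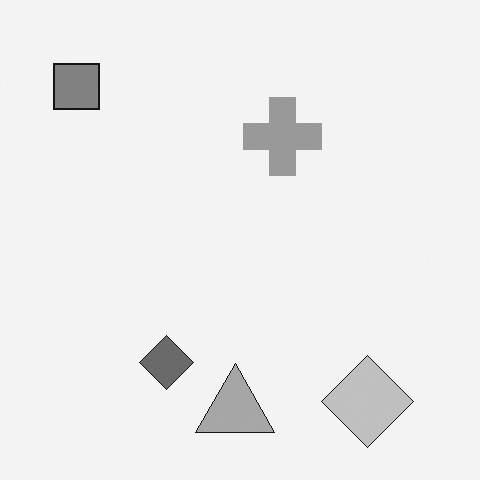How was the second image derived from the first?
Converted to grayscale.

All color is removed — every shape is now a shade of grey.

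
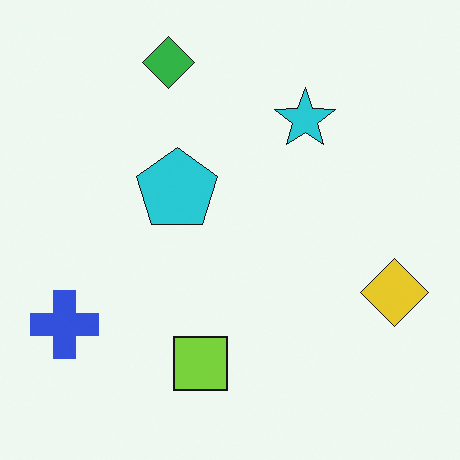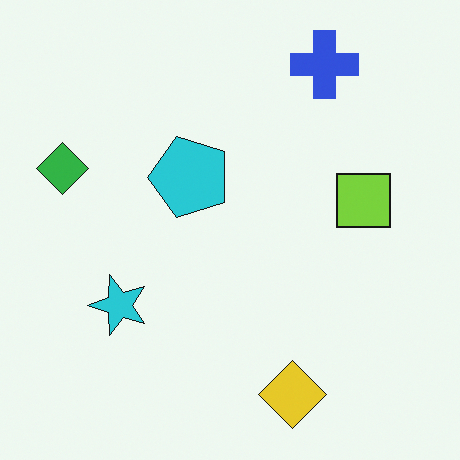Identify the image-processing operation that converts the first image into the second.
Transposed (reflected across the top-left ↔ bottom-right diagonal).

Shapes have swapped their row and column positions — what was in the top-right is now in the bottom-left — a diagonal reflection.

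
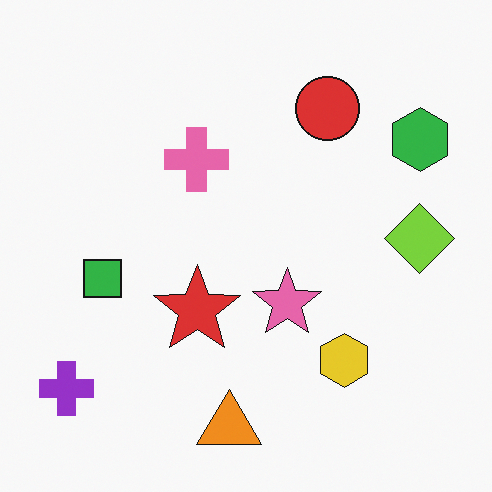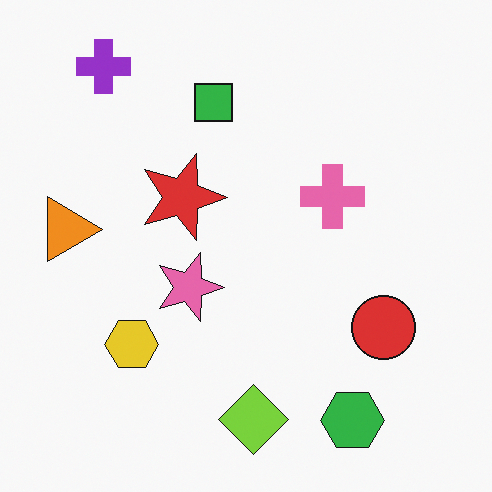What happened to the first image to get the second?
The image was rotated 90° clockwise.

The purple cross sits in the bottom-left of the first image and the top-left of the second — consistent with a whole-image 90° clockwise rotation.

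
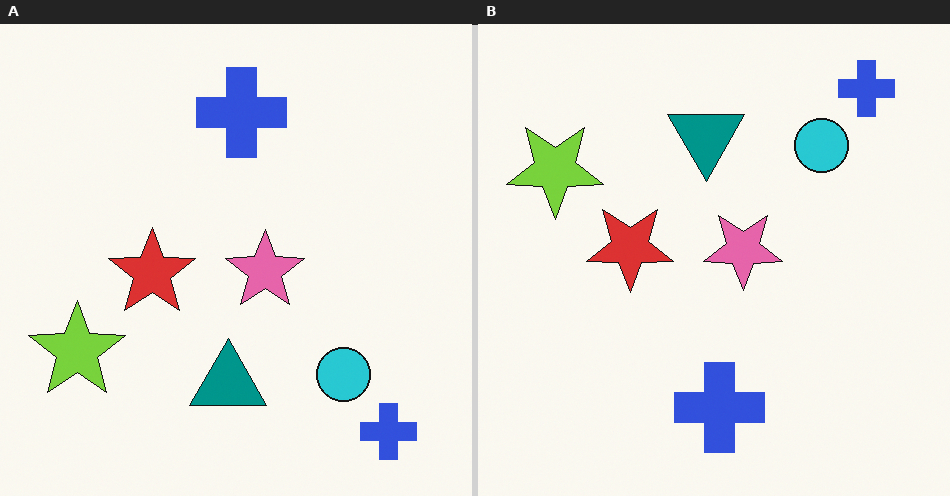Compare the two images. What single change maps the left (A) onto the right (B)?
The right (B) image is the left (A) flipped vertically (top ↔ bottom).

The teal triangle is in the bottom of the left (A) image and the top of the right (B) — shapes on opposite sides of the horizontal midline have swapped in a mirror flip.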